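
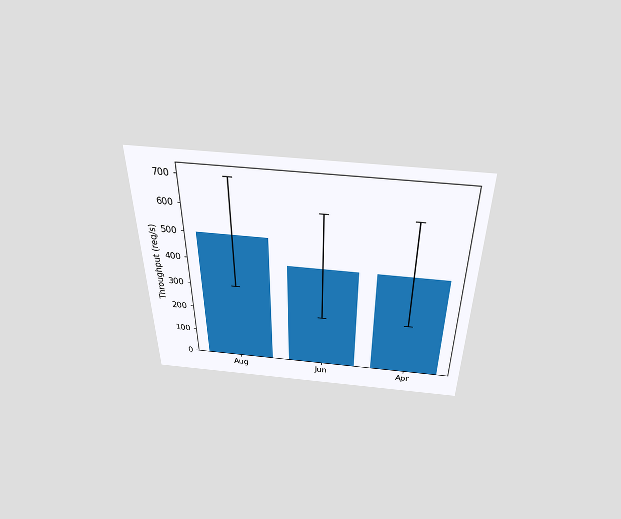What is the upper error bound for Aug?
The chart is viewed slightly from above. The Aug bar's upper whisker reaches 700req/s.

700req/s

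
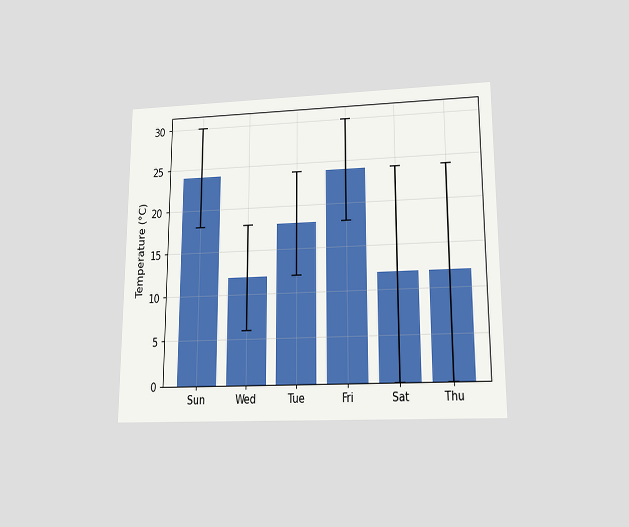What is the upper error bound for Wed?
18°C

The chart is viewed slightly from below. The Wed bar's upper whisker reaches 18°C.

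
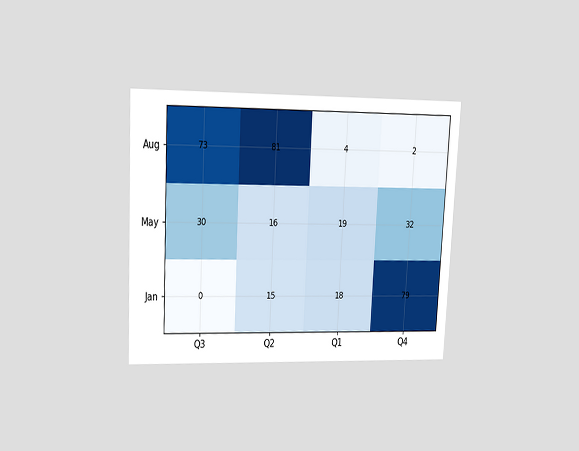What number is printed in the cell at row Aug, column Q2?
The chart is tilted about 3° clockwise and viewed at a slight angle. The (Aug, Q2) cell reads 81.

81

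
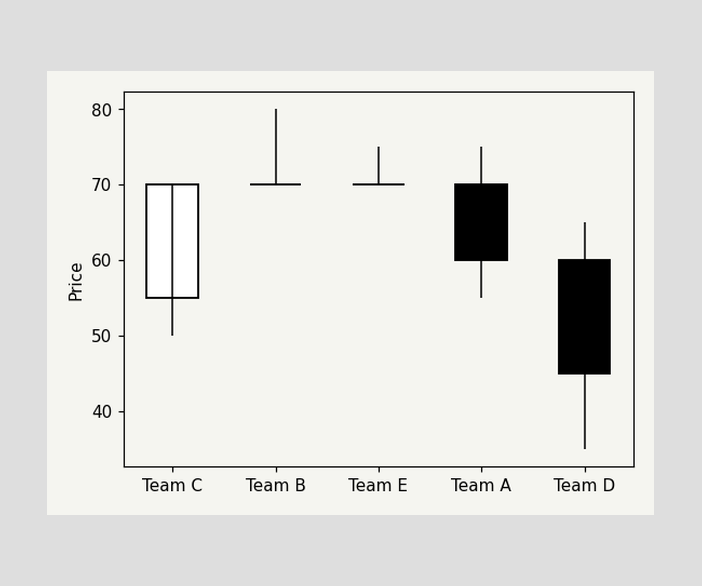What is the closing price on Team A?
60

The Team A candle closes at 60.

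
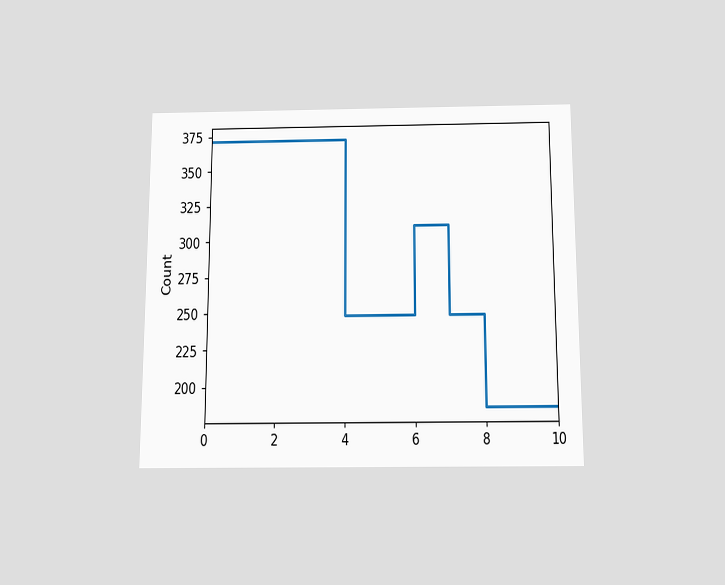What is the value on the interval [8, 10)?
The chart is viewed slightly from below. On [8, 10) the step sits at 186.

186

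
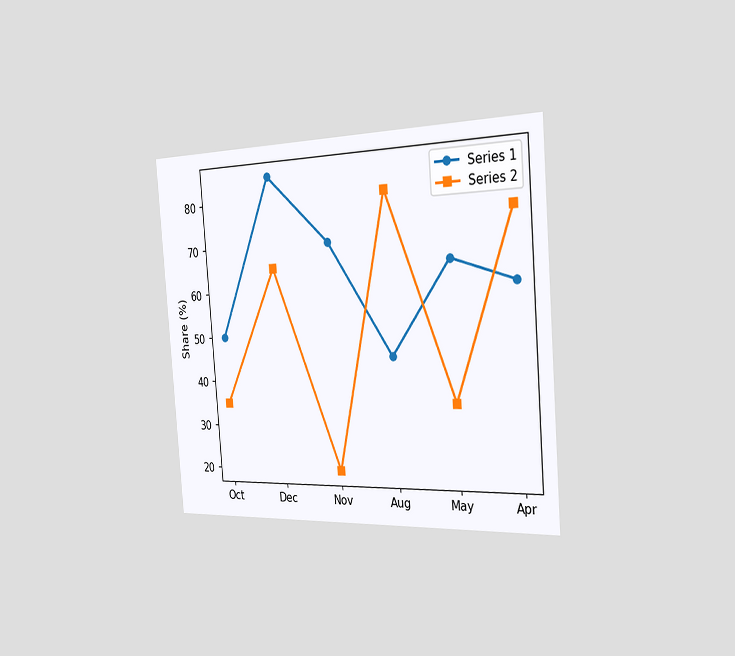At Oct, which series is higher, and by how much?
Series 1, by 15%

The chart is tilted about 4° counter-clockwise and viewed slightly from the right. At Oct, Series 1 sits above the other line by 15%.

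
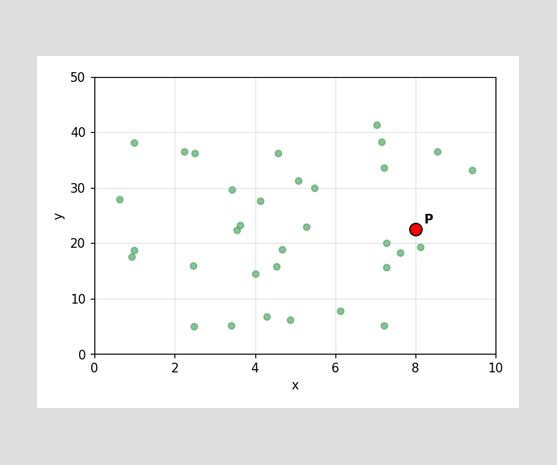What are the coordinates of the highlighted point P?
Following the gridlines from P to each axis, P sits at (8, 22.5).

(8, 22.5)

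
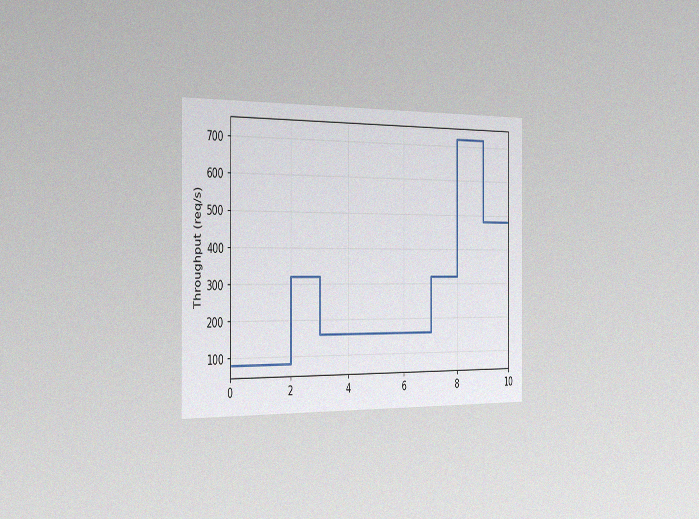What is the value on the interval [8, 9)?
The chart is viewed slightly from the left, with some photo noise. On [8, 9) the step sits at 720req/s.

720req/s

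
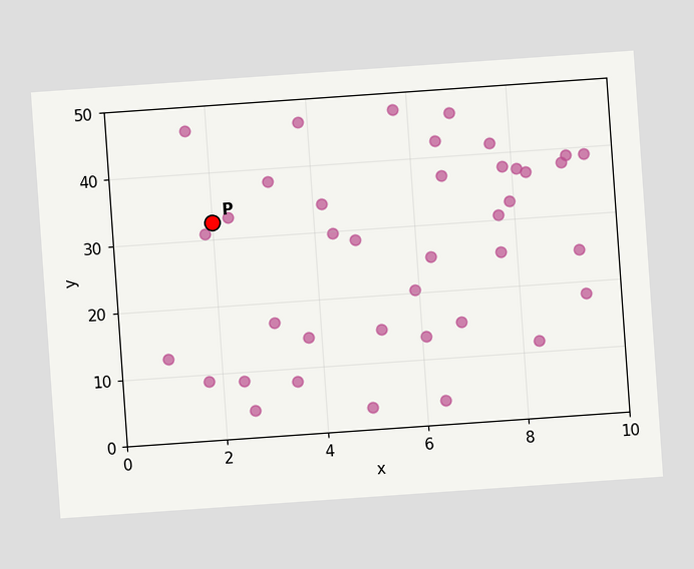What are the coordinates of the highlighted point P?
The chart is tilted about 4° counter-clockwise. Following the gridlines from P to each axis, P sits at (2, 32.5).

(2, 32.5)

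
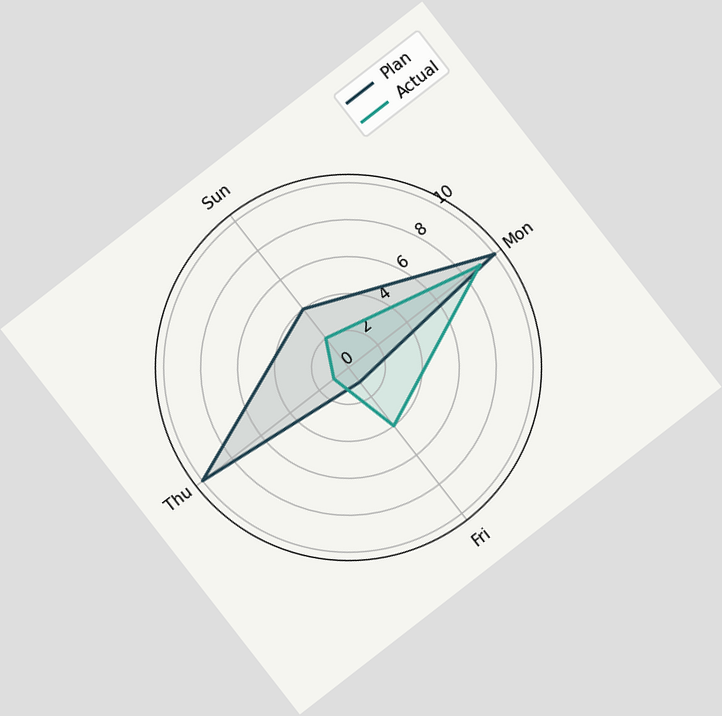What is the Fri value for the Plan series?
The chart is tilted about 38° counter-clockwise. On the Fri axis, Plan reaches 1.

1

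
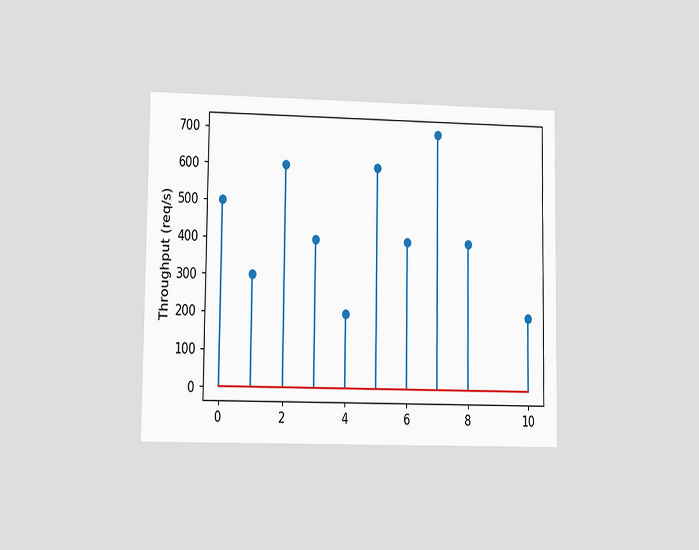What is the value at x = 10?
200req/s

The chart is viewed at a slight angle. The stem at x=10 reaches 200req/s.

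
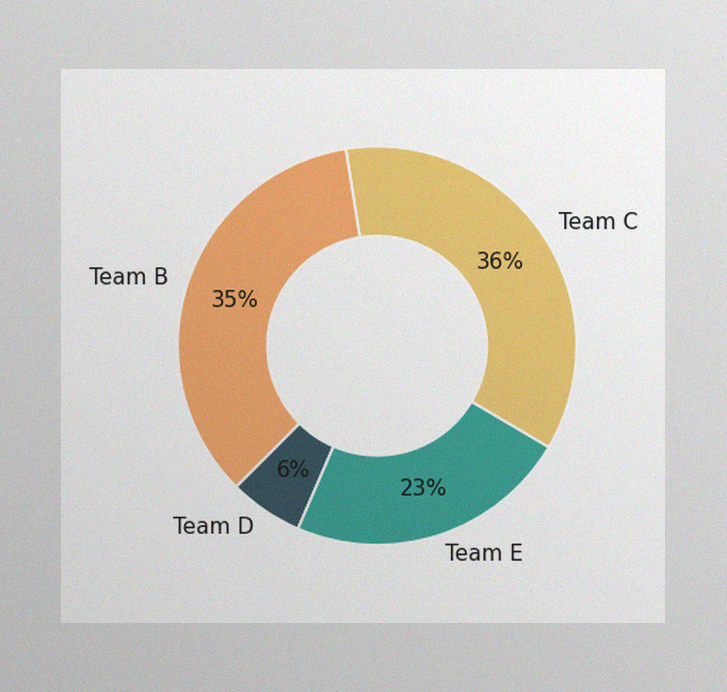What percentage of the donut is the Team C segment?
36%

The image has some photo noise and uneven lighting. The Team C segment takes up 36% of the ring.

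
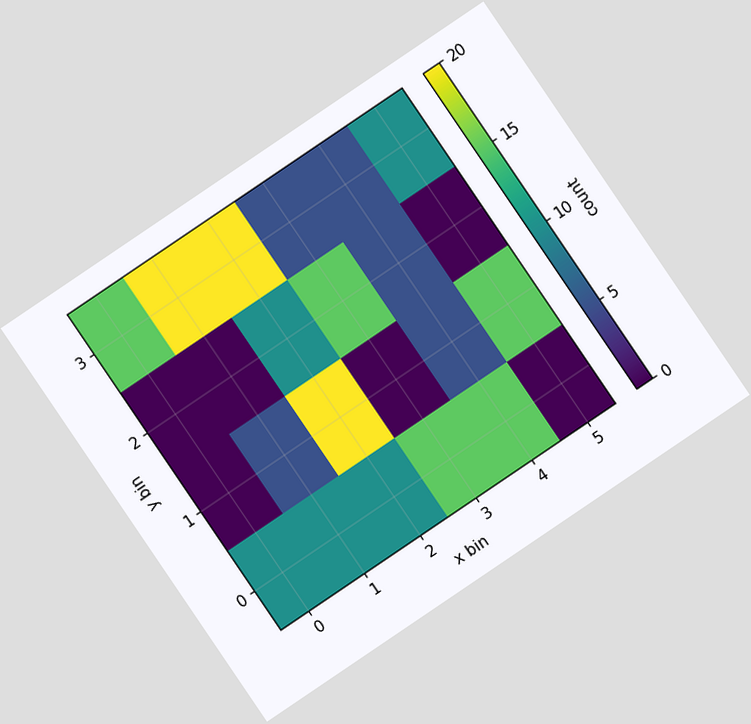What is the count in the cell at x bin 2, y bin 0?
10

The chart is tilted about 34° counter-clockwise. Matching the cell (2, 0) against the colorbar gives 10.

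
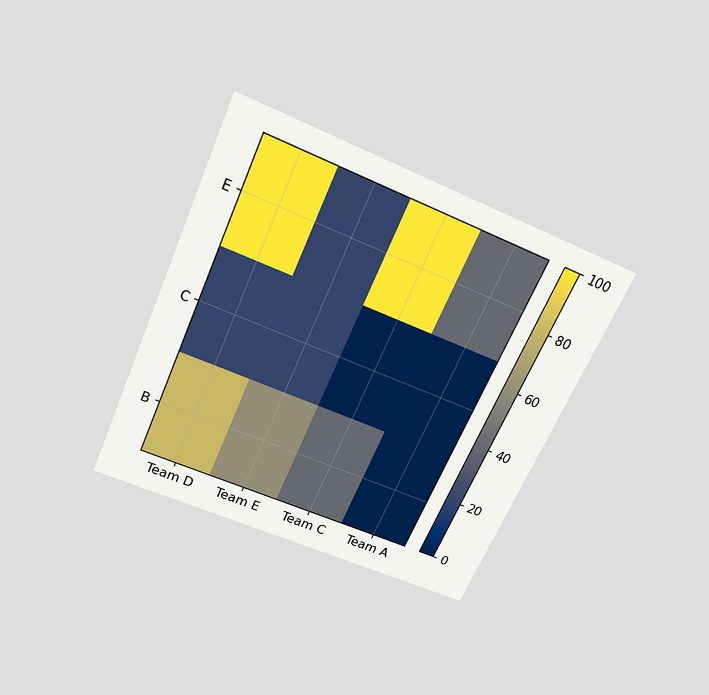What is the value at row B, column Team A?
0

The chart is tilted about 24° clockwise and viewed slightly from above. Matching cell (B, Team A) against the colorbar gives 0.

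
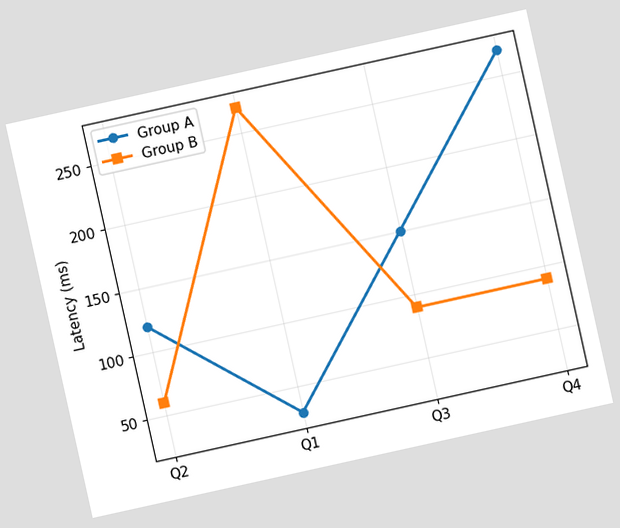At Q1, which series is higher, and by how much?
The chart is tilted about 12° counter-clockwise. At Q1, Group B sits above the other line by 240ms.

Group B, by 240ms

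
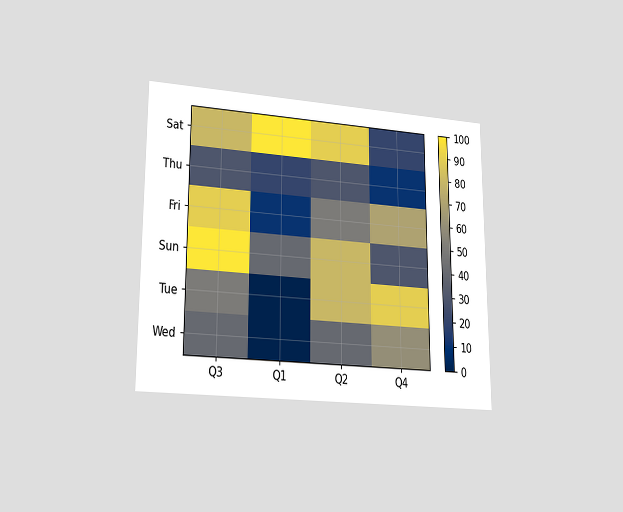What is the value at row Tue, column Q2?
The chart is viewed at a slight angle. Matching cell (Tue, Q2) against the colorbar gives 80.

80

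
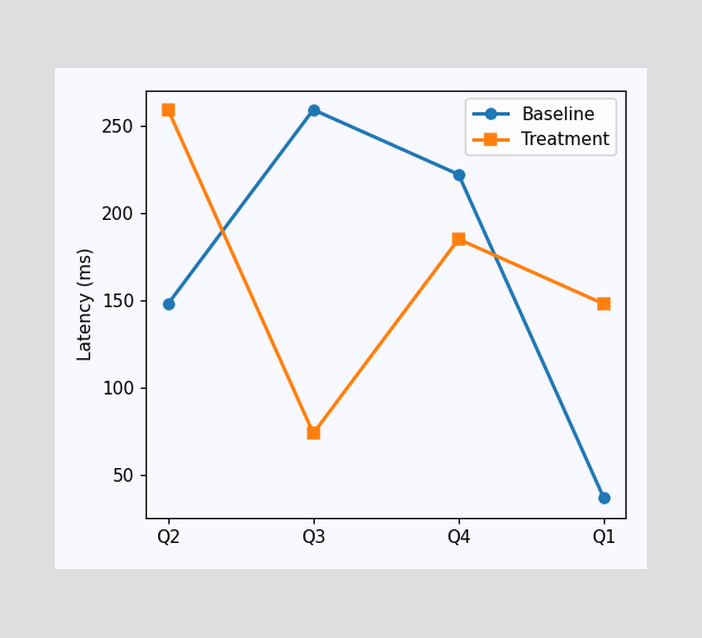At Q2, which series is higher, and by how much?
At Q2, Treatment sits above the other line by 111ms.

Treatment, by 111ms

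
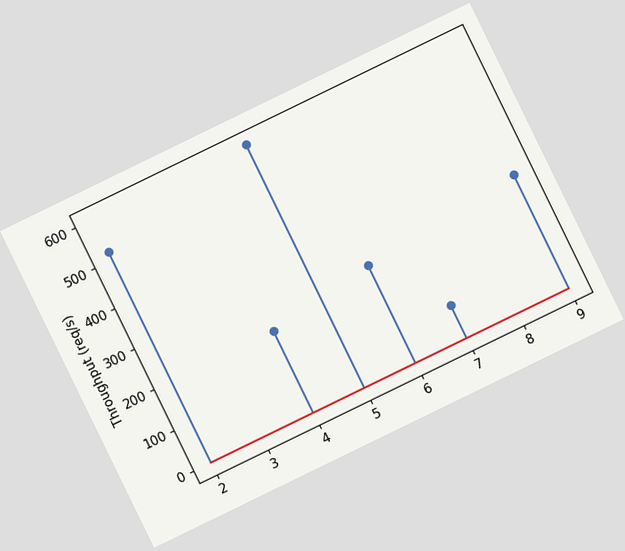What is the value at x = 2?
The chart is tilted about 26° counter-clockwise. The stem at x=2 reaches 520req/s.

520req/s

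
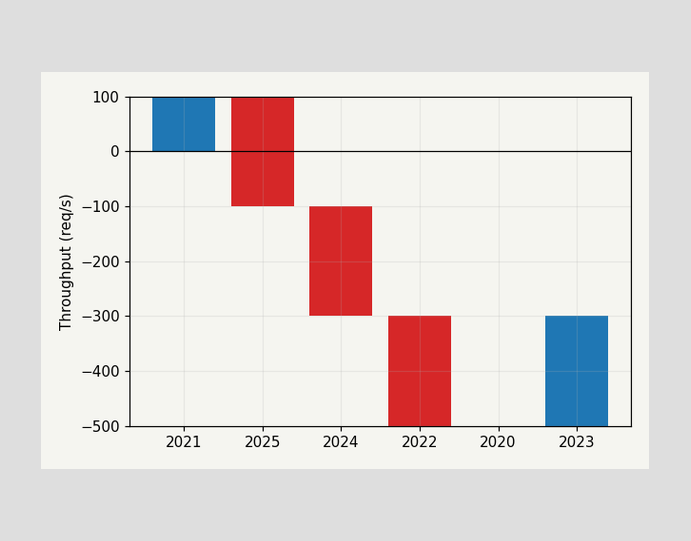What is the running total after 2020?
-500req/s

After 2020 the running total reaches -500req/s.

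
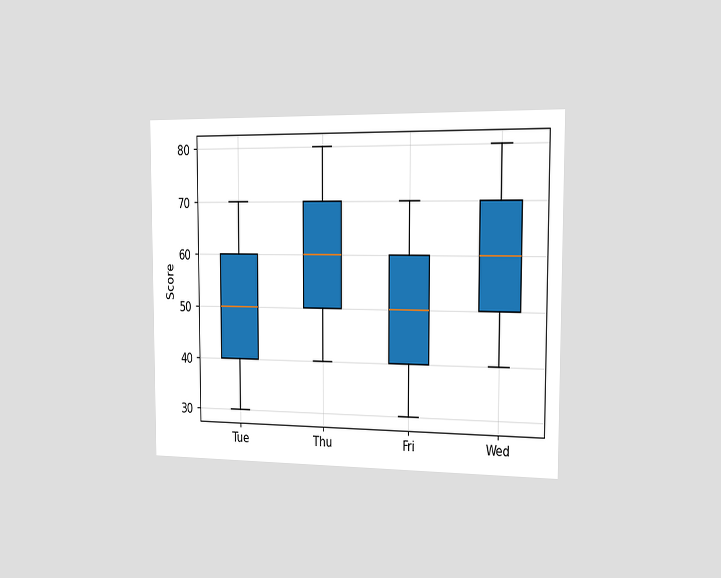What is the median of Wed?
60

The chart is viewed slightly from the right. The median line in the Wed box sits at 60.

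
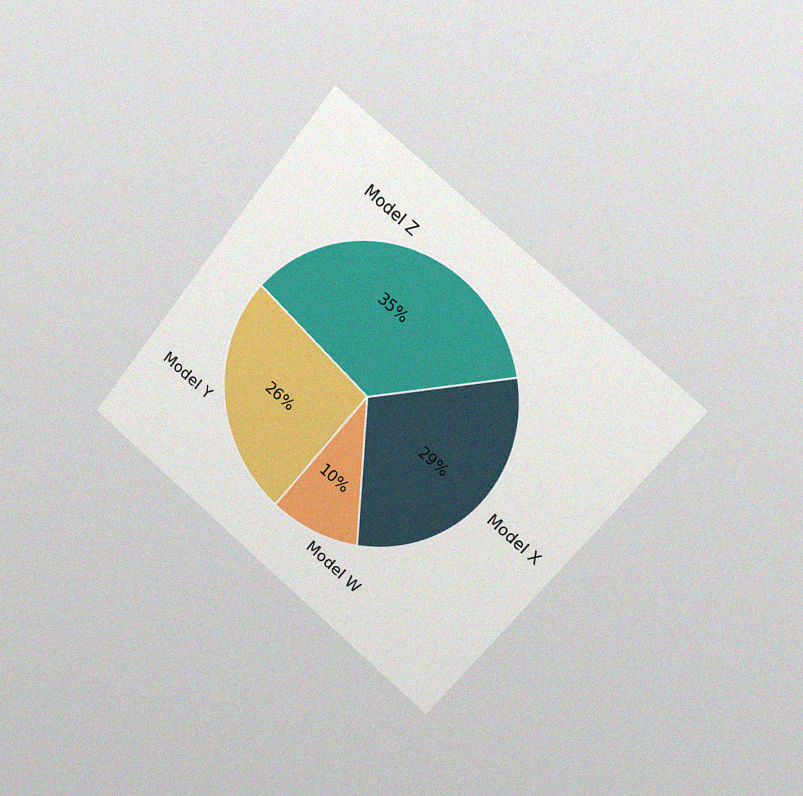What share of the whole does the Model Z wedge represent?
The chart is tilted about 39° clockwise and viewed slightly from the right, with some photo noise. The Model Z slice takes up 35% of the pie.

35%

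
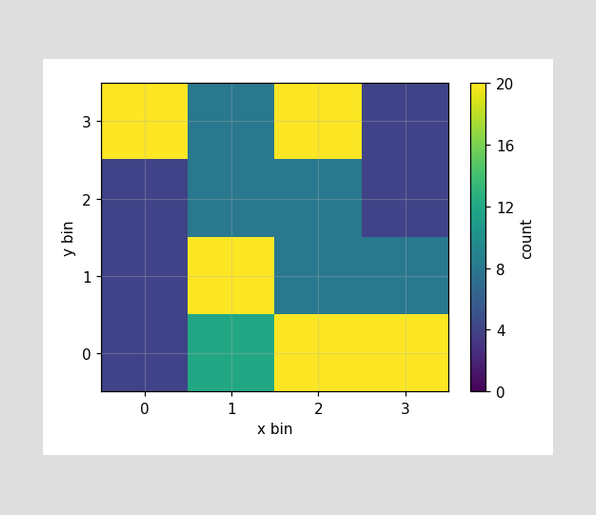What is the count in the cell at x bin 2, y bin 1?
8

Matching the cell (2, 1) against the colorbar gives 8.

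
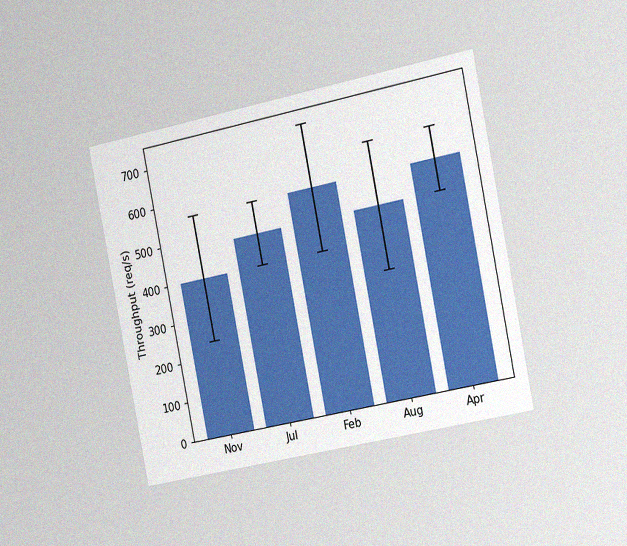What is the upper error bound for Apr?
640req/s

The chart is tilted about 11° counter-clockwise and viewed slightly from the right, with some photo noise. The Apr bar's upper whisker reaches 640req/s.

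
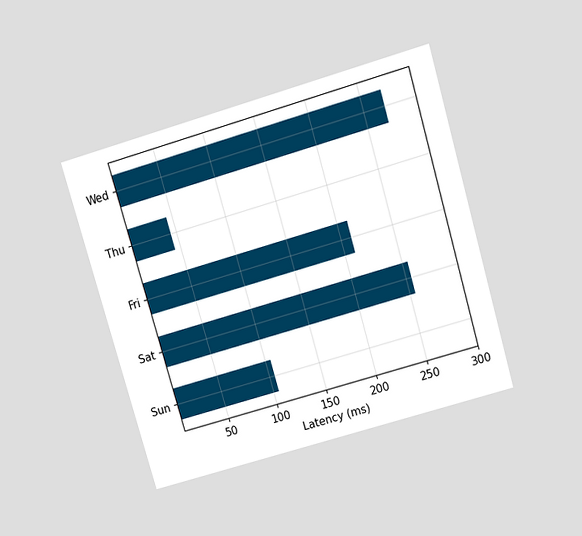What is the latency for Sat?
The chart is tilted about 16° counter-clockwise and viewed slightly from above. Reading along the chart's x-axis, the Sat bar reaches 255ms.

255ms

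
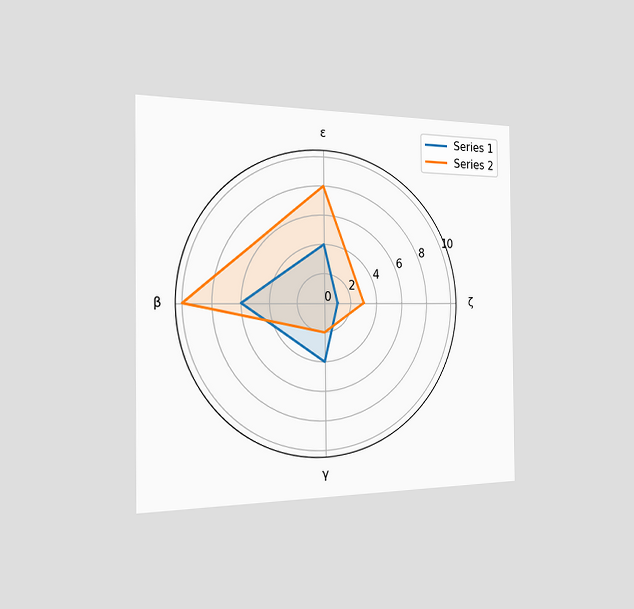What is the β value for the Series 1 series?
6

The chart is viewed slightly from the left. On the β axis, Series 1 reaches 6.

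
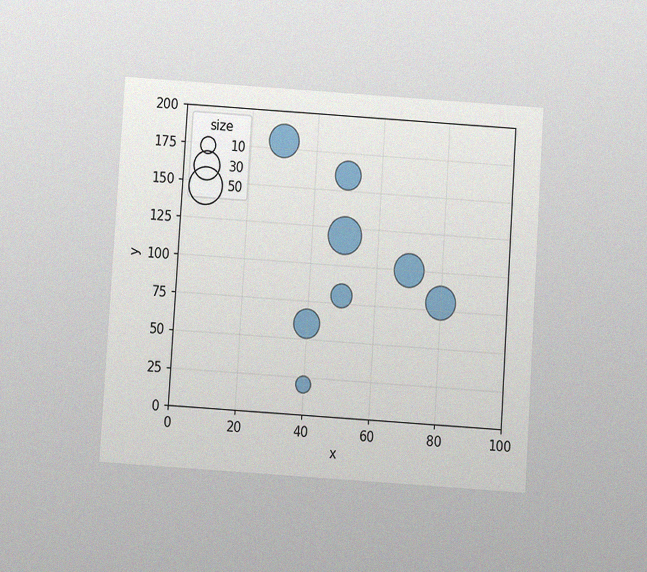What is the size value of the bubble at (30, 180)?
The chart is tilted about 4° clockwise and viewed at a slight angle, with some photo noise. Matching the bubble at (30, 180) against the size legend gives 40.

40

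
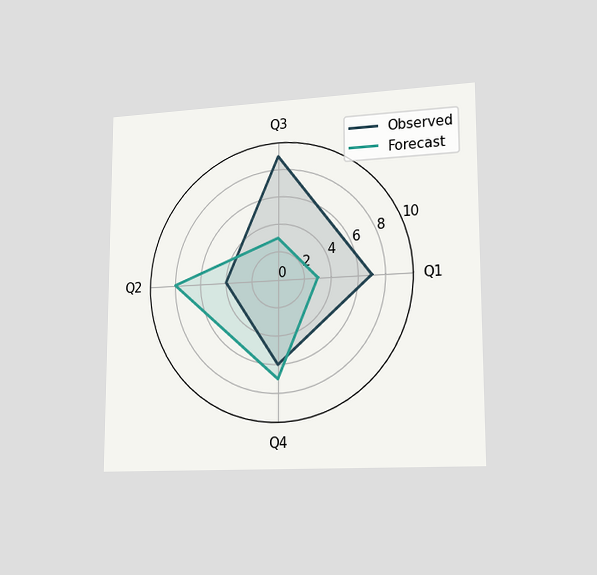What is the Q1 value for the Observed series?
7

The chart is viewed slightly from the right. On the Q1 axis, Observed reaches 7.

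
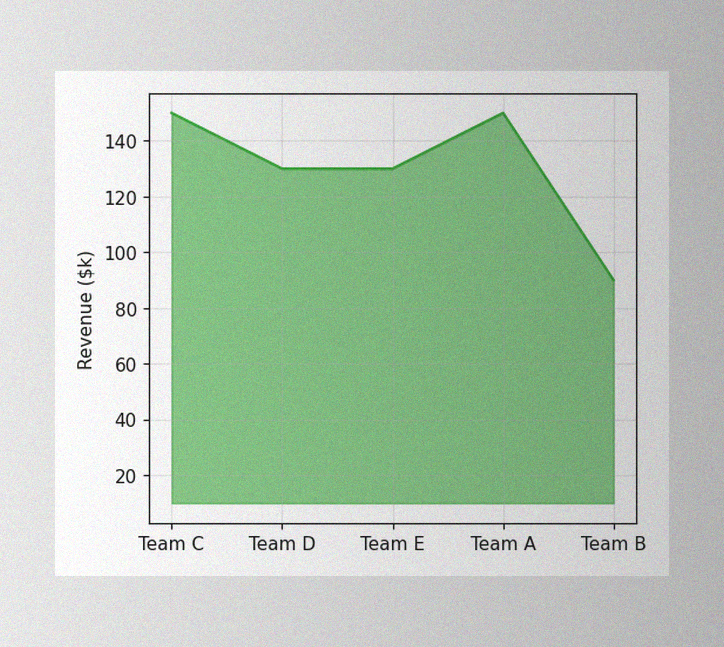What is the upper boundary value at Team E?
The image has some photo noise and uneven lighting. At Team E the upper boundary is at $130k.

$130k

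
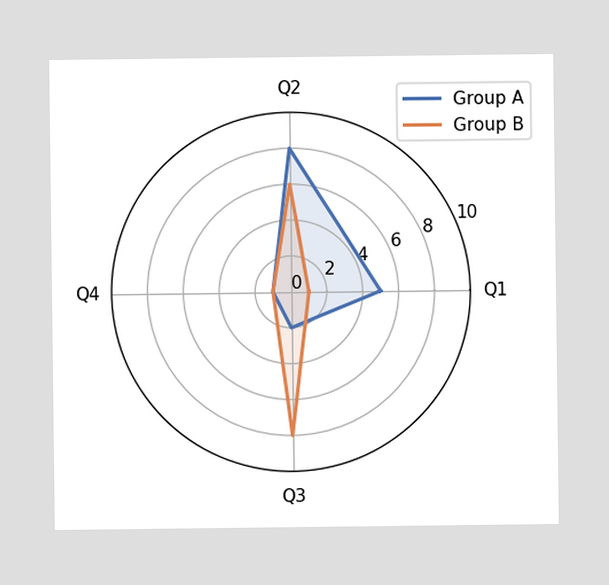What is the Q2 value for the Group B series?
6

On the Q2 axis, Group B reaches 6.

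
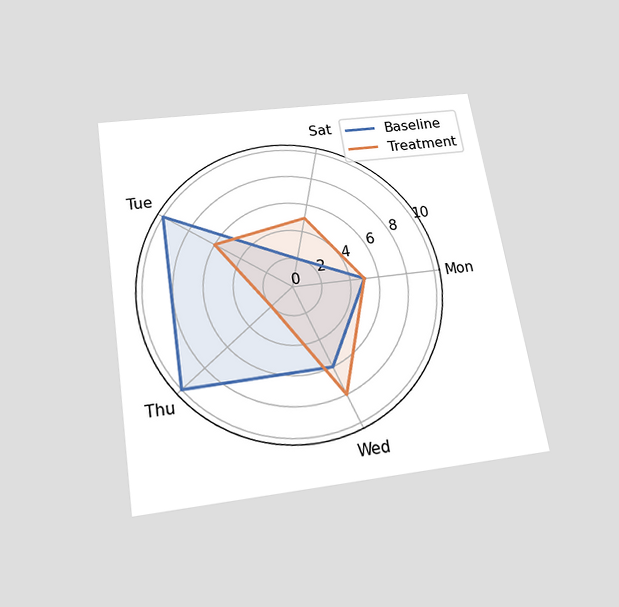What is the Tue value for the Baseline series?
10

The chart is tilted about 9° counter-clockwise and viewed slightly from below. On the Tue axis, Baseline reaches 10.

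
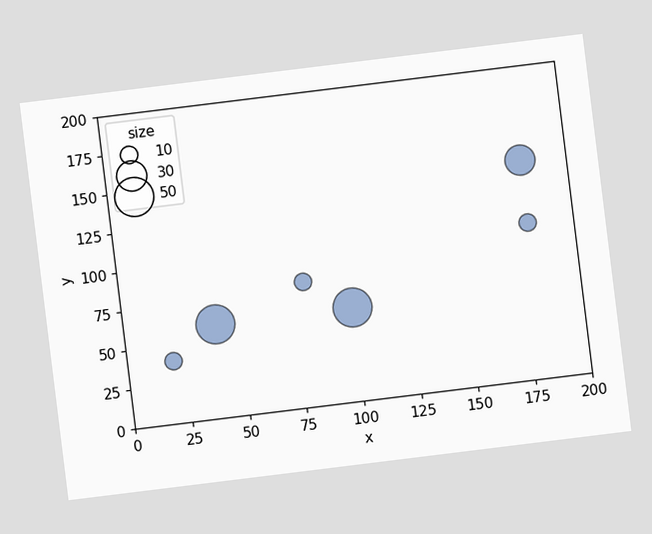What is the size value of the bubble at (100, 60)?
50

The chart is tilted about 7° counter-clockwise. Matching the bubble at (100, 60) against the size legend gives 50.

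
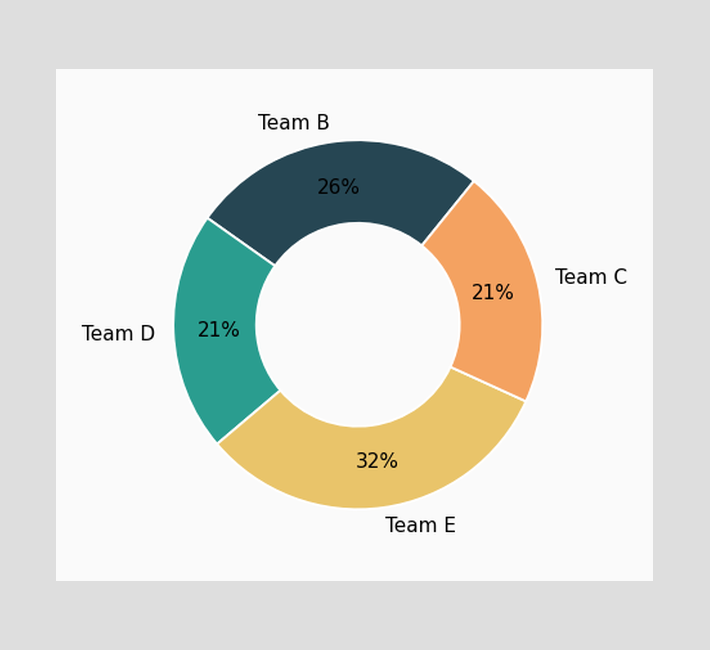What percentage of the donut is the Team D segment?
The Team D segment takes up 21% of the ring.

21%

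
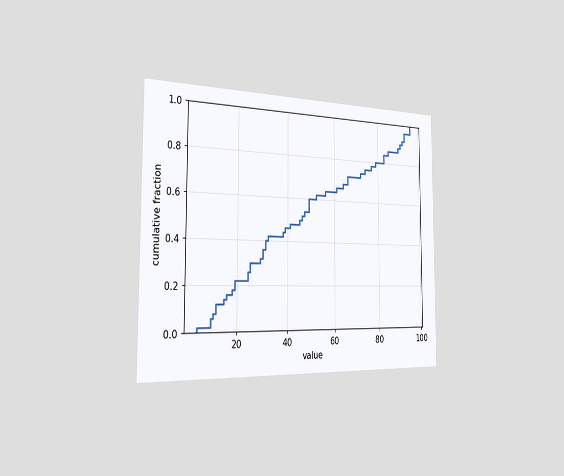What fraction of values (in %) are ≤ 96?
The chart is viewed slightly from the left. At x=96 the ECDF step is at 100%.

100%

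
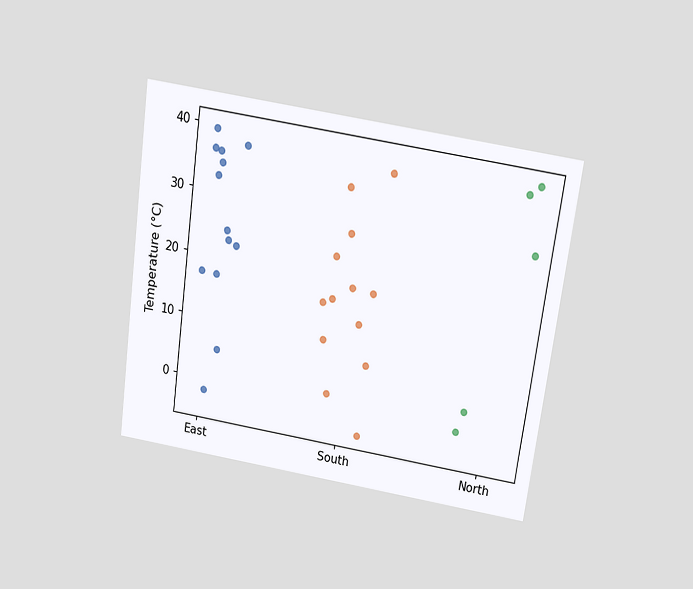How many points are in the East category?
13

The chart is tilted about 8° clockwise and viewed slightly from above. Counting the markers in the East column gives 13.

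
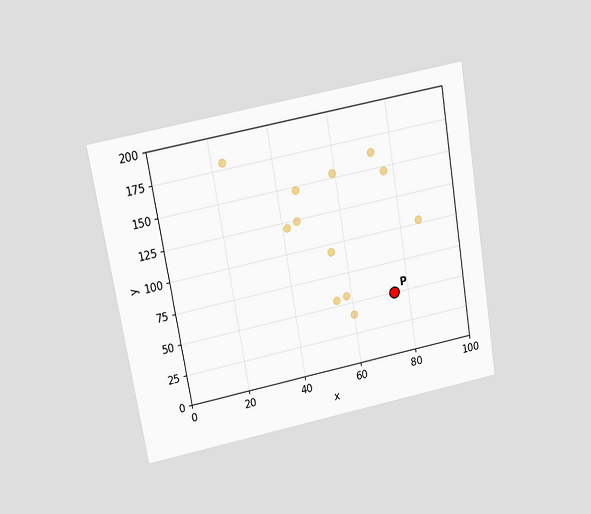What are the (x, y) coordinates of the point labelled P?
The chart is tilted about 10° counter-clockwise and viewed slightly from above. Following the gridlines from P to each axis, P sits at (75, 50).

(75, 50)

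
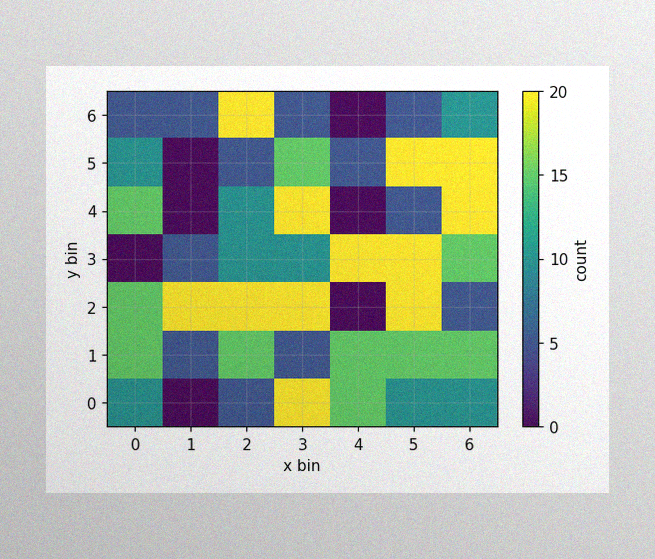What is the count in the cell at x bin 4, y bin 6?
0

The image has some photo noise and uneven lighting. Matching the cell (4, 6) against the colorbar gives 0.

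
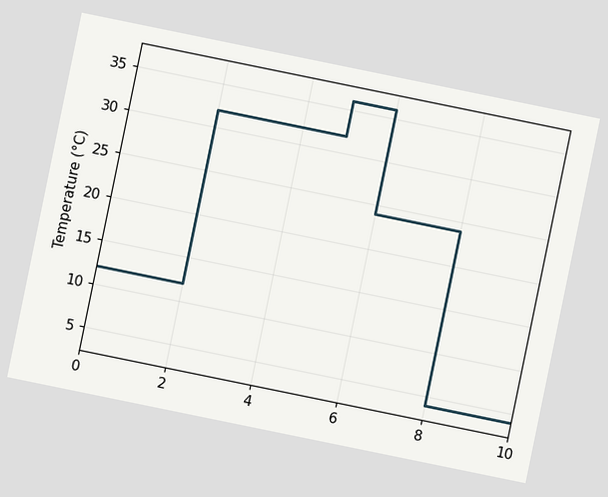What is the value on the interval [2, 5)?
The chart is tilted about 12° clockwise. On [2, 5) the step sits at 32°C.

32°C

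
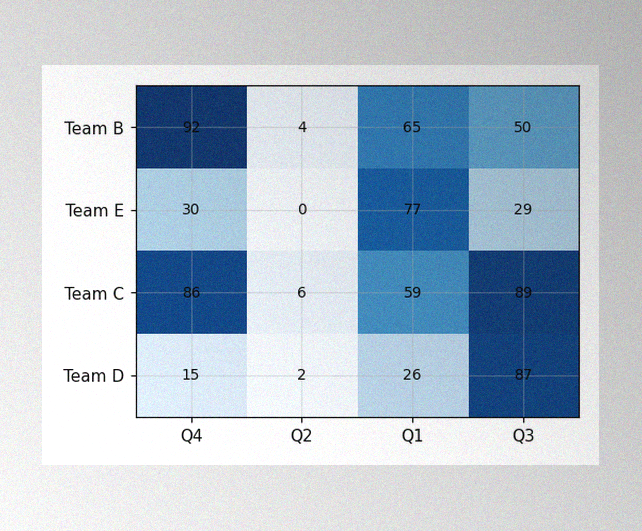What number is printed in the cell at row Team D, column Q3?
The image has some photo noise and uneven lighting. The (Team D, Q3) cell reads 87.

87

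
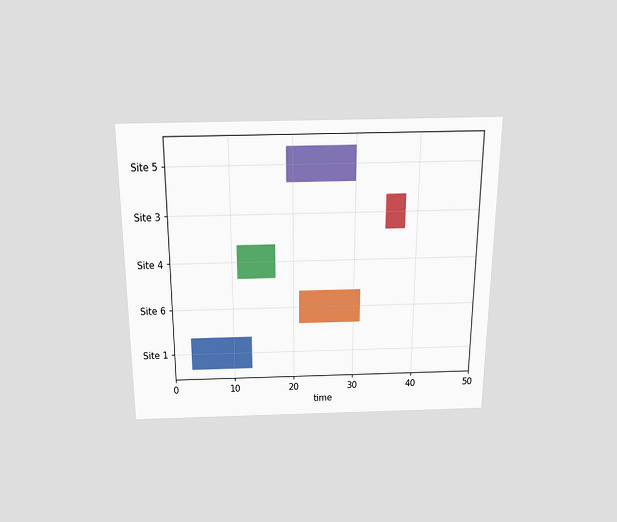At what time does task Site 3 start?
35

The chart is viewed slightly from above. The Site 3 bar begins at t=35.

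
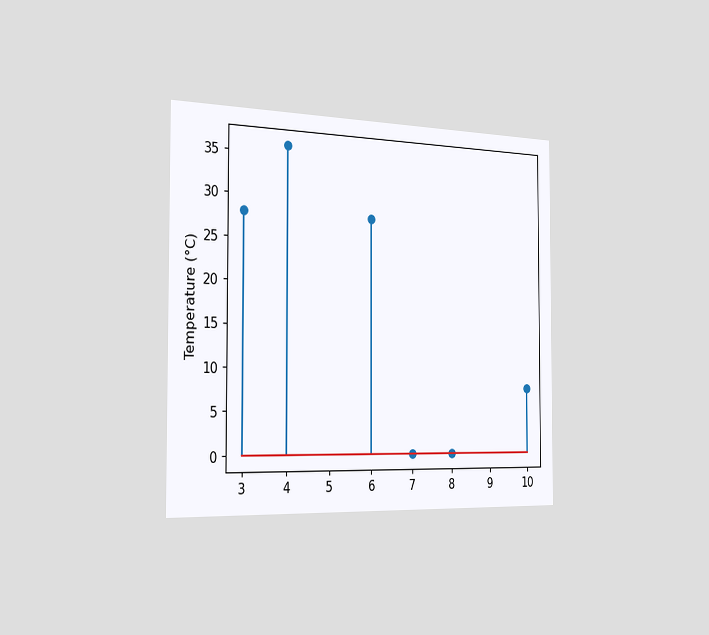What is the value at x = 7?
The chart is viewed slightly from the left. The stem at x=7 reaches 0°C.

0°C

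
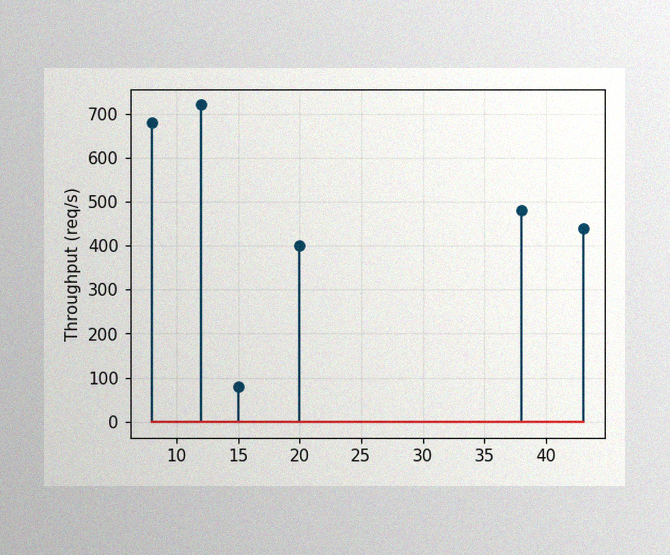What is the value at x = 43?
The image has some photo noise and uneven lighting. The stem at x=43 reaches 440req/s.

440req/s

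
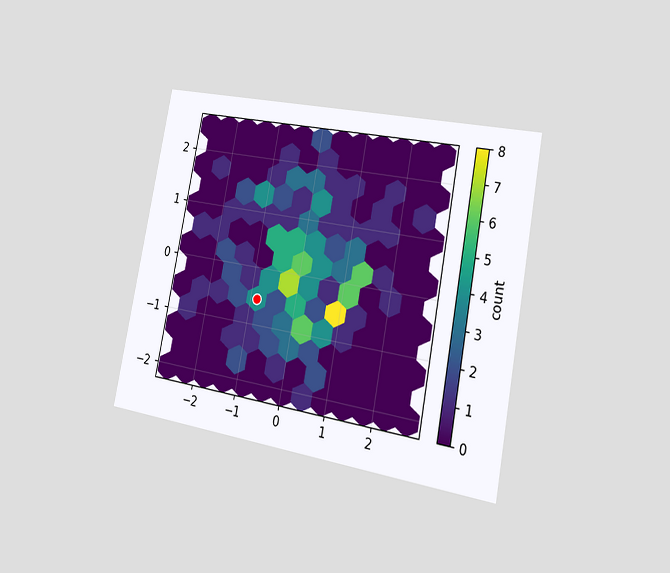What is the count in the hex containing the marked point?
The chart is tilted about 11° clockwise and viewed slightly from the right. The marked hex reads 4 on the colorbar.

4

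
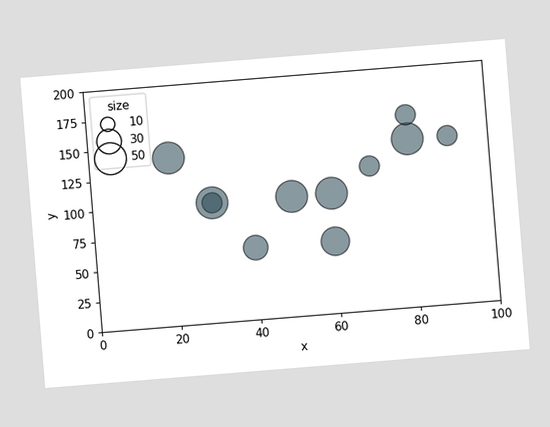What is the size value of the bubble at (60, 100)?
50

The chart is tilted about 5° counter-clockwise. Matching the bubble at (60, 100) against the size legend gives 50.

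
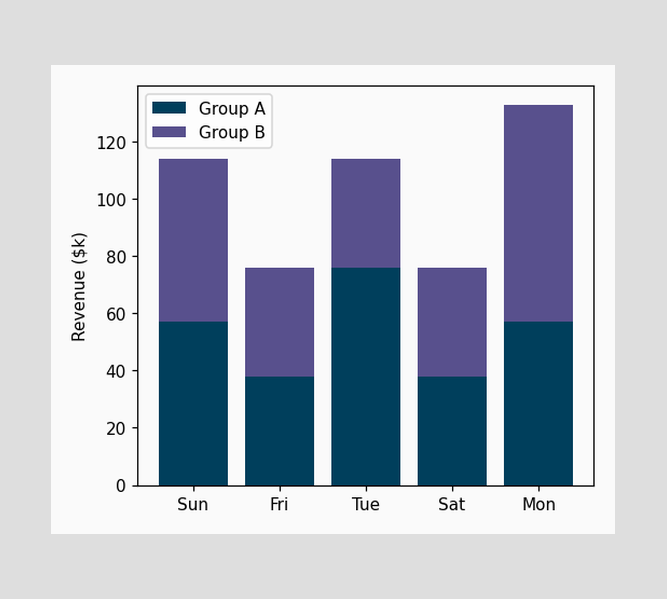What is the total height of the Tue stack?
$114k

The Tue stack's top reaches $114k on the y-axis.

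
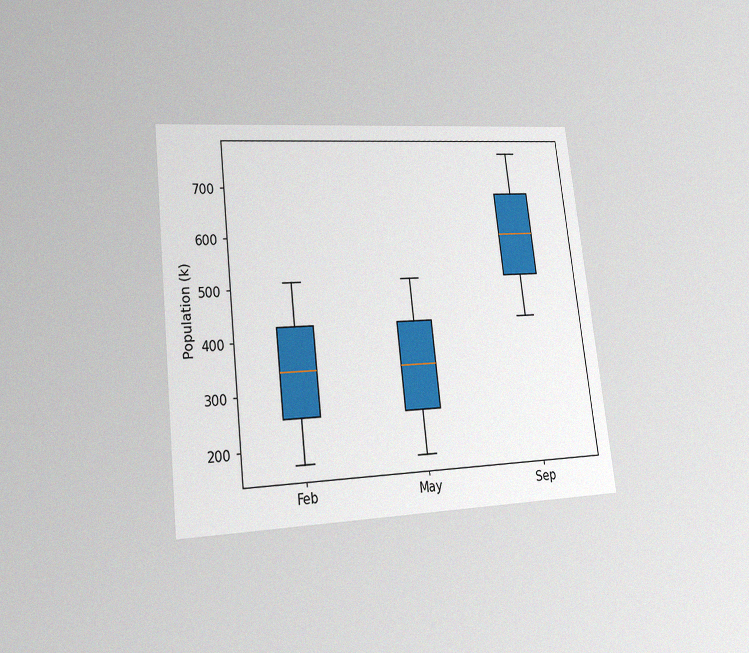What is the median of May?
The chart is tilted about 7° counter-clockwise and viewed at a slight angle, with some photo noise. The median line in the May box sits at 340k.

340k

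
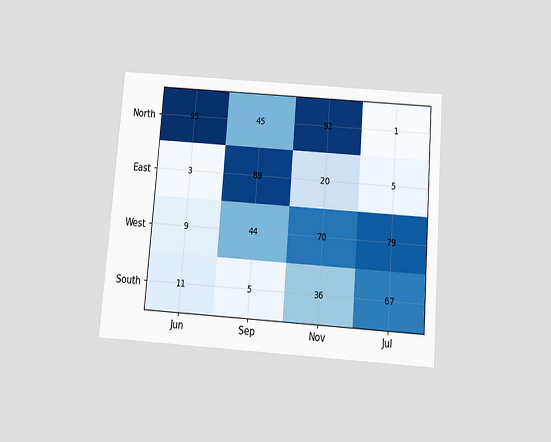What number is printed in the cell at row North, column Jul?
1

The chart is tilted about 4° clockwise and viewed slightly from below. The (North, Jul) cell reads 1.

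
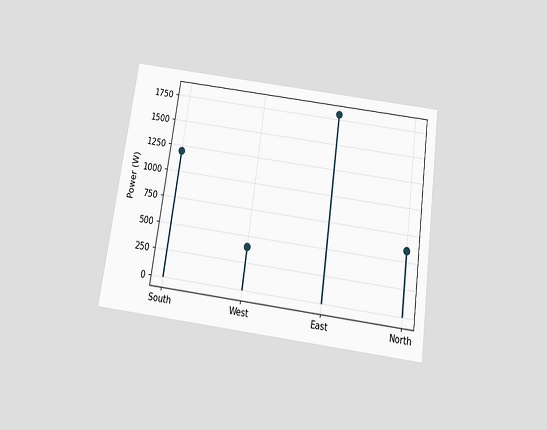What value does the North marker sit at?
600W

The chart is tilted about 8° clockwise and viewed slightly from below. The North marker sits at 600W.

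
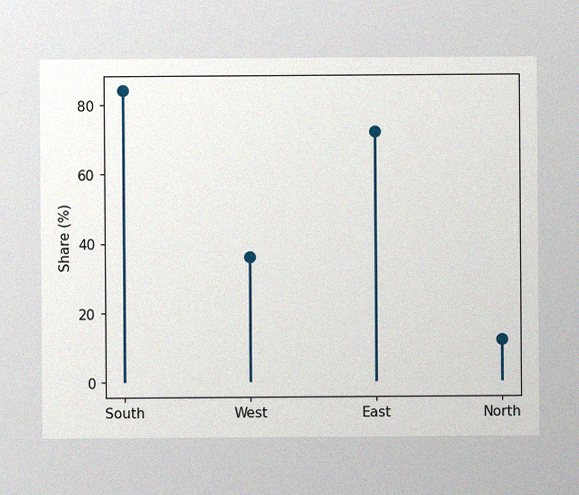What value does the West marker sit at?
The image has some photo noise and uneven lighting. The West marker sits at 36%.

36%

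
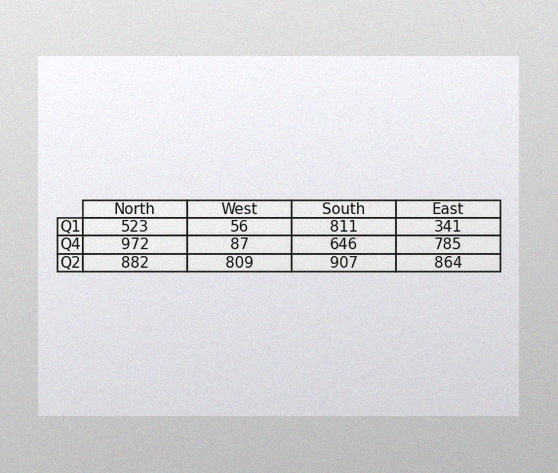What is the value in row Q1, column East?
341

The image has some photo noise and uneven lighting. The (Q1, East) cell reads 341.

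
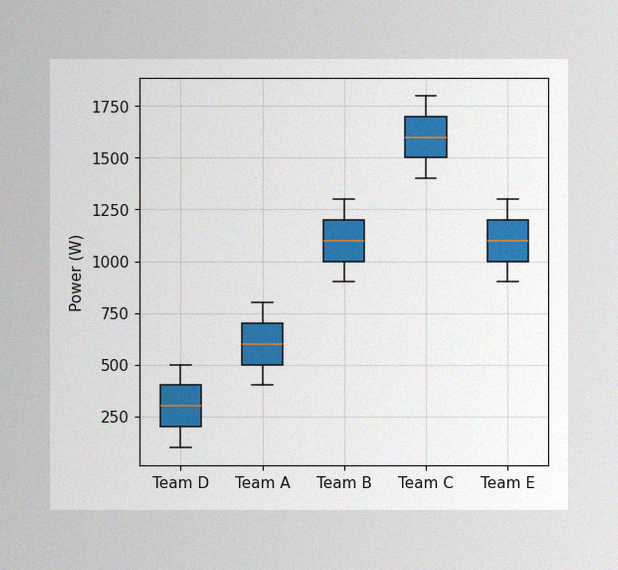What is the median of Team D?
The image has some photo noise and uneven lighting. The median line in the Team D box sits at 300W.

300W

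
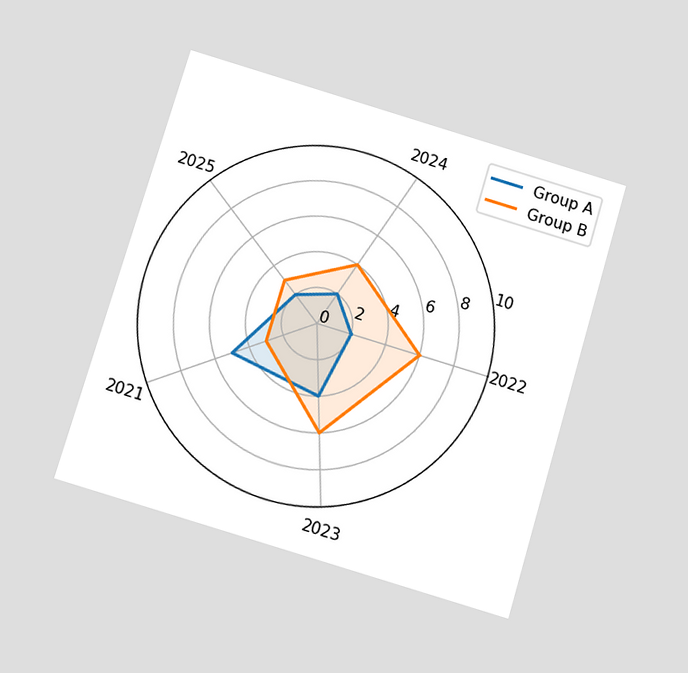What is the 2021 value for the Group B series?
3

The chart is tilted about 17° clockwise and viewed slightly from below. On the 2021 axis, Group B reaches 3.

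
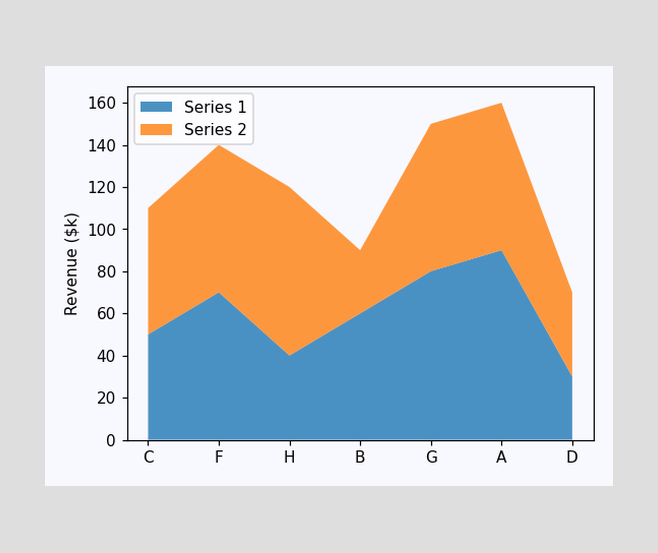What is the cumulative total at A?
The stacked total at A reaches $160k.

$160k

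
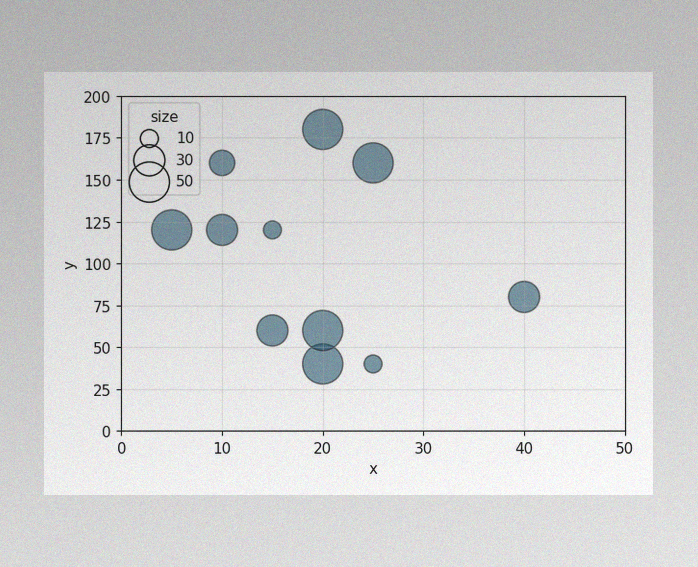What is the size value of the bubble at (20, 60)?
50

The image has some photo noise and uneven lighting. Matching the bubble at (20, 60) against the size legend gives 50.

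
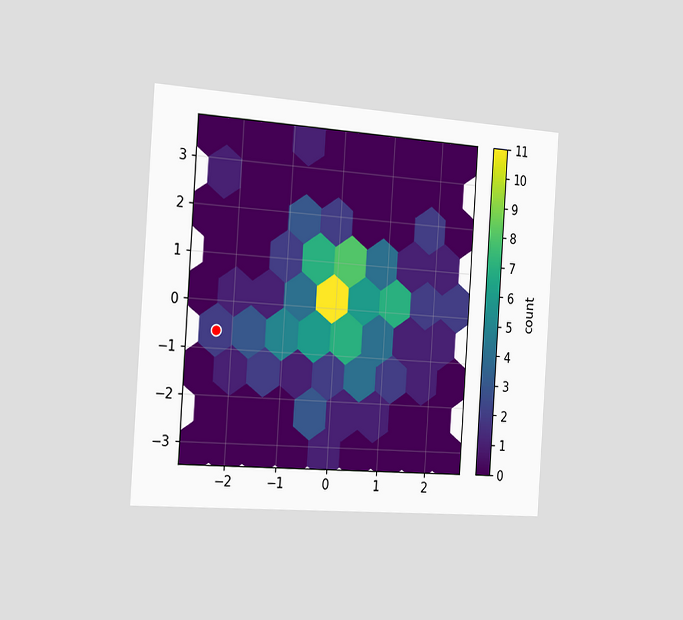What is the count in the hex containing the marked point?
2

The chart is tilted about 4° clockwise and viewed slightly from the left. The marked hex reads 2 on the colorbar.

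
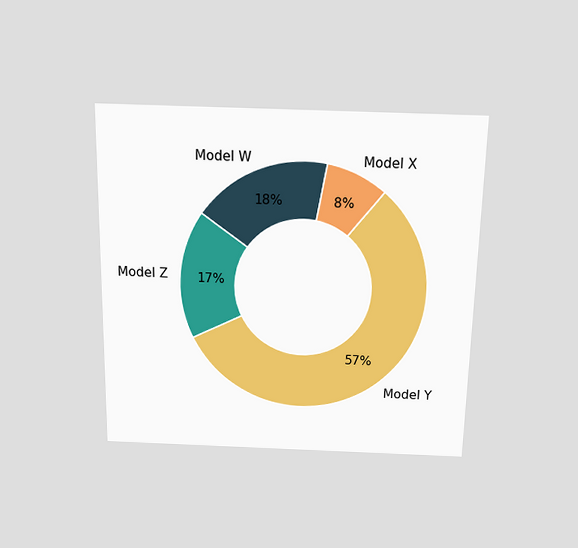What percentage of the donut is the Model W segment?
The chart is viewed slightly from above. The Model W segment takes up 18% of the ring.

18%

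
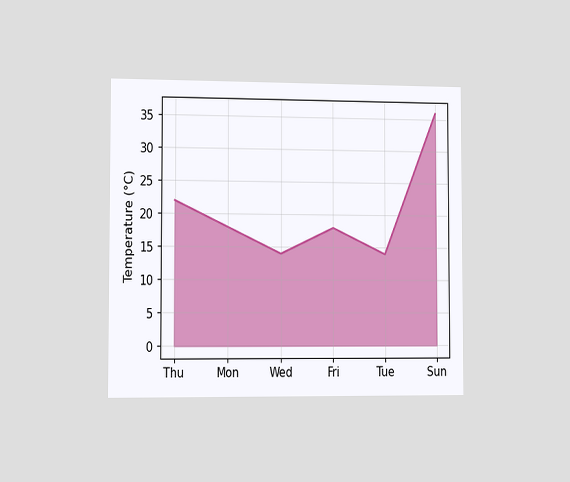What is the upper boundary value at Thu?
The chart is viewed slightly from the left. At Thu the upper boundary is at 22°C.

22°C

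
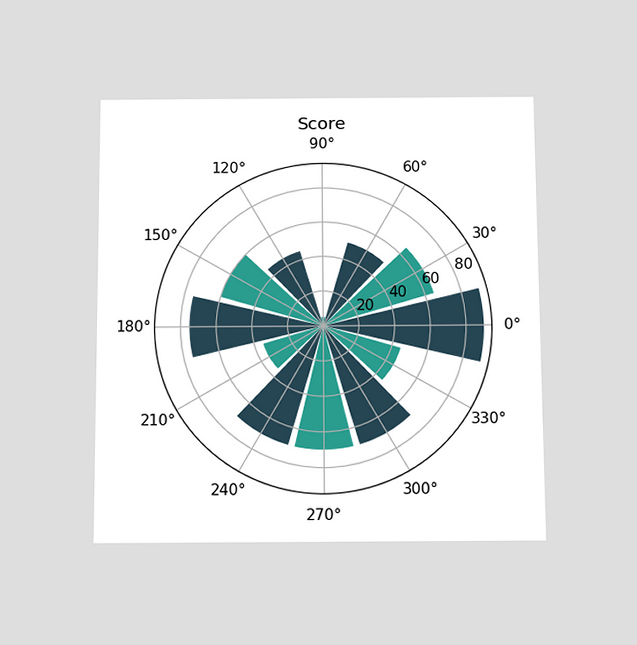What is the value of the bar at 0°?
The chart is viewed slightly from below. The bar at 0° reaches 90 on the radial axis.

90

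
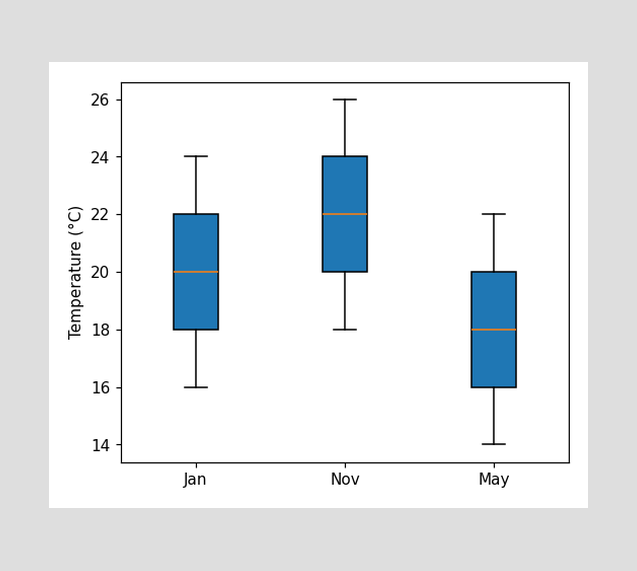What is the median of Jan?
The median line in the Jan box sits at 20°C.

20°C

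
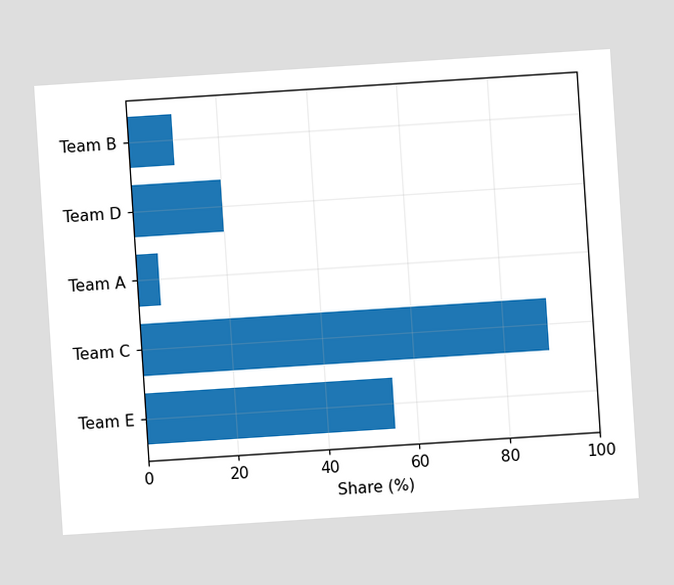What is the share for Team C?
90%

The chart is tilted about 4° counter-clockwise. Reading along the chart's x-axis, the Team C bar reaches 90%.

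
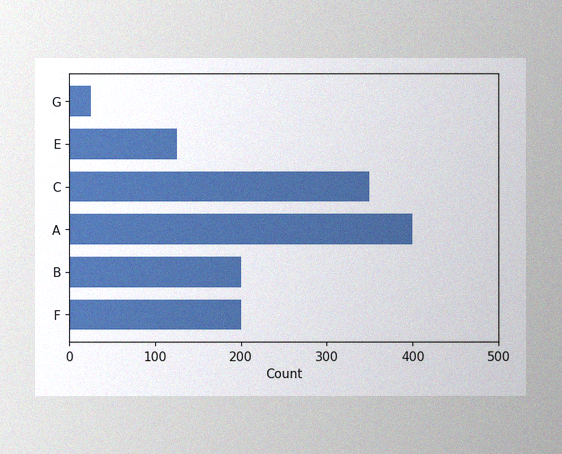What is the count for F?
The image has some photo noise and uneven lighting. Reading along the chart's x-axis, the F bar reaches 200.

200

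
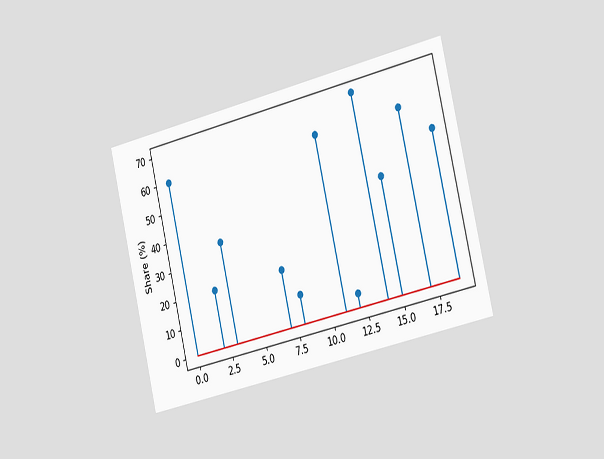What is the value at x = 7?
The chart is tilted about 13° counter-clockwise and viewed slightly from the right. The stem at x=7 reaches 20%.

20%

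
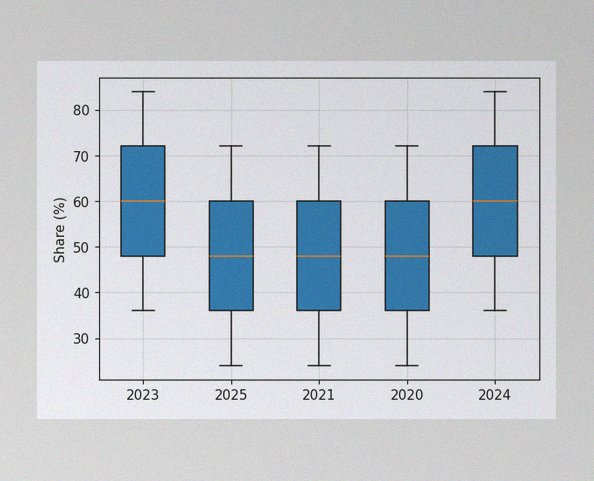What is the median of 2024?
The image has some photo noise and uneven lighting. The median line in the 2024 box sits at 60%.

60%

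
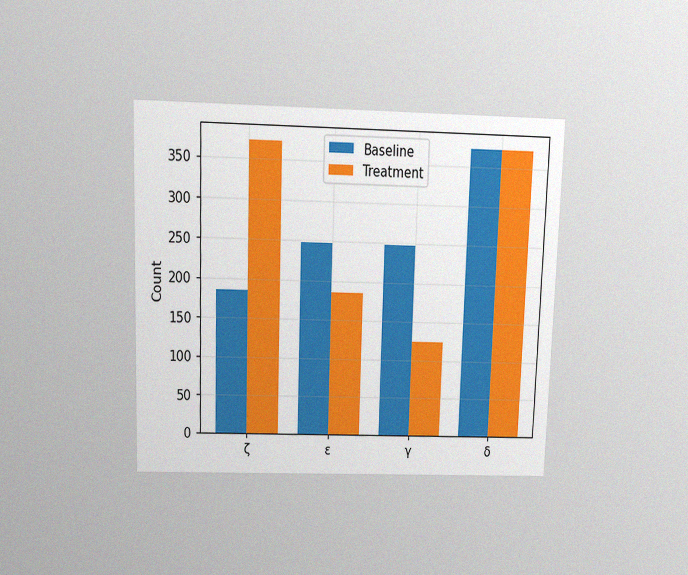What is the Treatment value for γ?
124

The chart is viewed slightly from above, with some photo noise. The Treatment bar at γ reaches 124 on the y-axis.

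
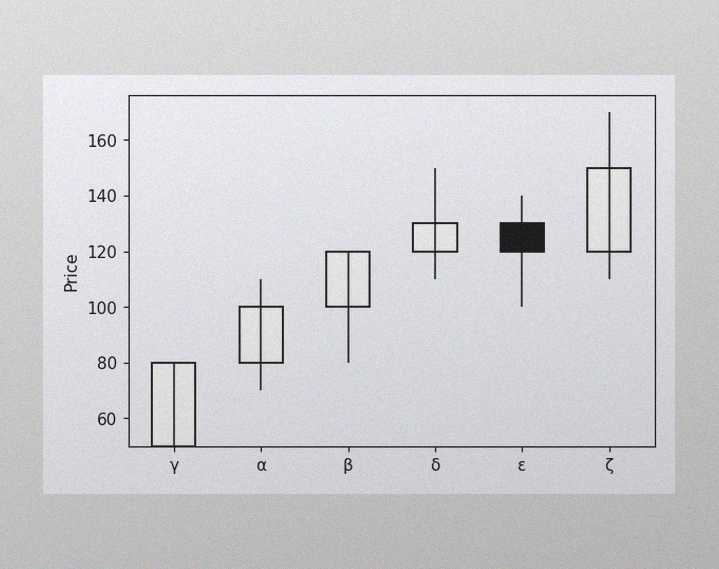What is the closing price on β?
120

The image has some photo noise and uneven lighting. The β candle closes at 120.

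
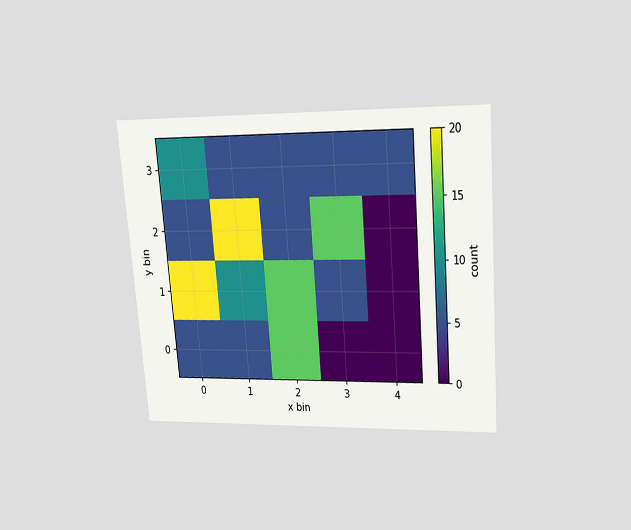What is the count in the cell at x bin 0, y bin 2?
5

The chart is tilted about 5° counter-clockwise and viewed slightly from above. Matching the cell (0, 2) against the colorbar gives 5.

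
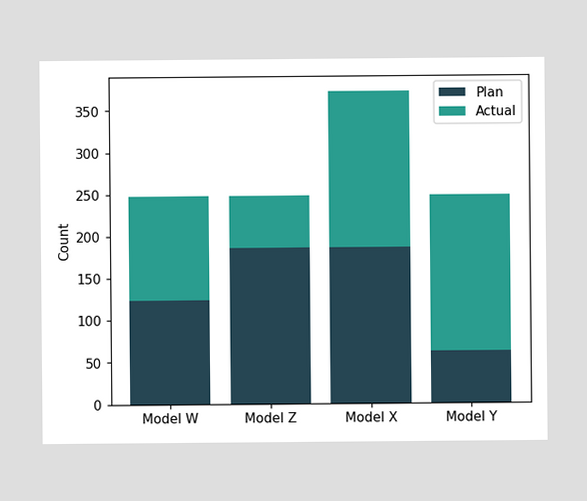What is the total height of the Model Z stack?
248

The Model Z stack's top reaches 248 on the y-axis.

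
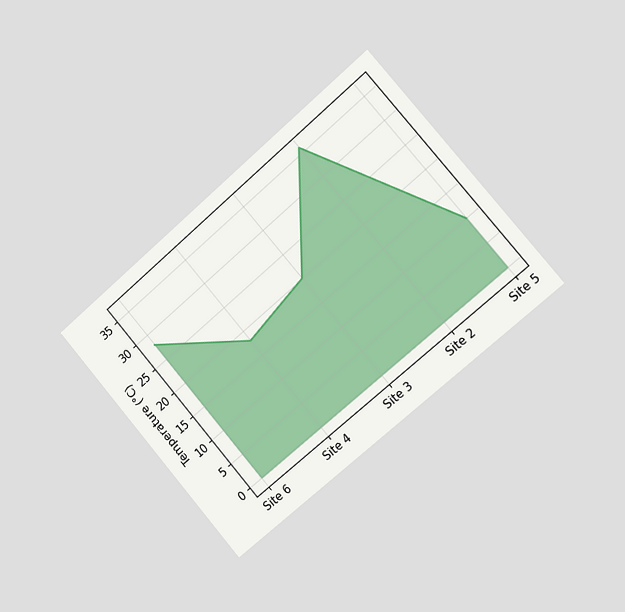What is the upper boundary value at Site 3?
The chart is tilted about 41° counter-clockwise and viewed slightly from the right. At Site 3 the upper boundary is at 20°C.

20°C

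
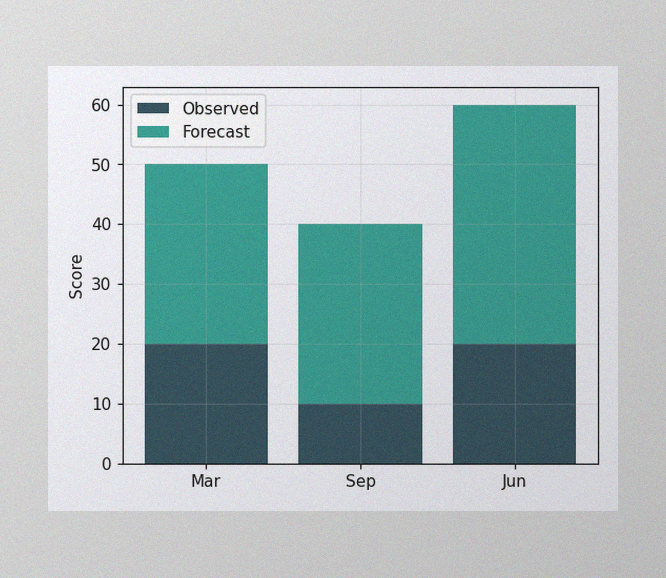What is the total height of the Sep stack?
40

The image has some photo noise and uneven lighting. The Sep stack's top reaches 40 on the y-axis.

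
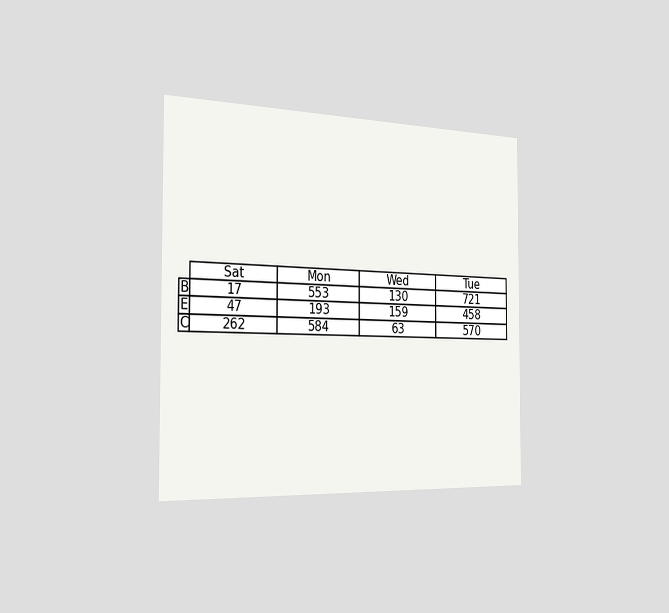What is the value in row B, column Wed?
130

The chart is viewed slightly from the left. The (B, Wed) cell reads 130.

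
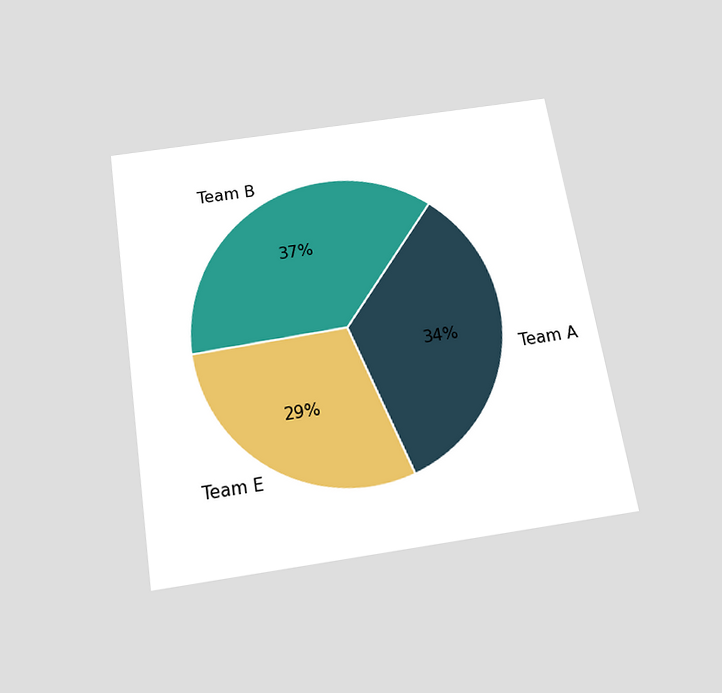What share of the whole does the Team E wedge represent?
29%

The chart is tilted about 9° counter-clockwise and viewed slightly from below. The Team E slice takes up 29% of the pie.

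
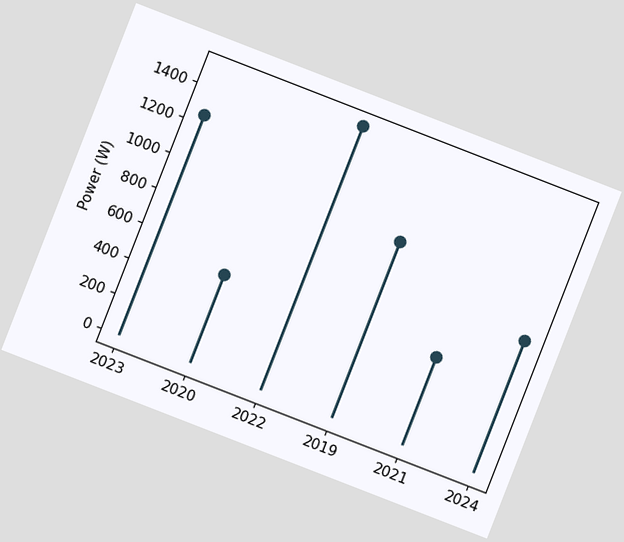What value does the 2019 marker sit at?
The chart is tilted about 21° clockwise. The 2019 marker sits at 1000W.

1000W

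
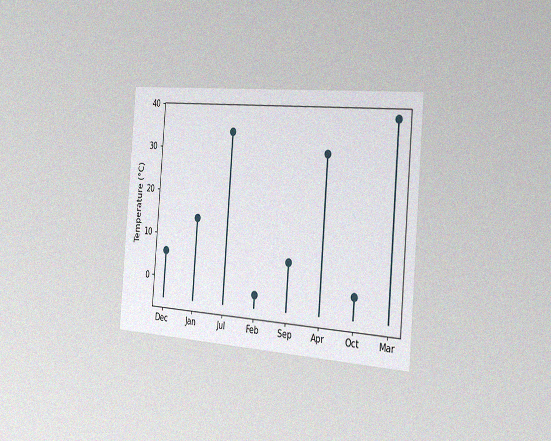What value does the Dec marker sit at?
The chart is tilted about 5° clockwise and viewed slightly from the right, with some photo noise. The Dec marker sits at 6°C.

6°C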